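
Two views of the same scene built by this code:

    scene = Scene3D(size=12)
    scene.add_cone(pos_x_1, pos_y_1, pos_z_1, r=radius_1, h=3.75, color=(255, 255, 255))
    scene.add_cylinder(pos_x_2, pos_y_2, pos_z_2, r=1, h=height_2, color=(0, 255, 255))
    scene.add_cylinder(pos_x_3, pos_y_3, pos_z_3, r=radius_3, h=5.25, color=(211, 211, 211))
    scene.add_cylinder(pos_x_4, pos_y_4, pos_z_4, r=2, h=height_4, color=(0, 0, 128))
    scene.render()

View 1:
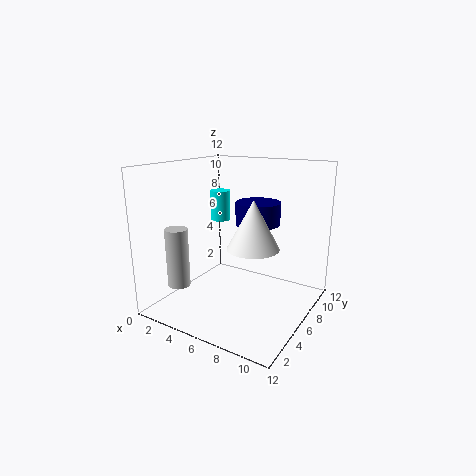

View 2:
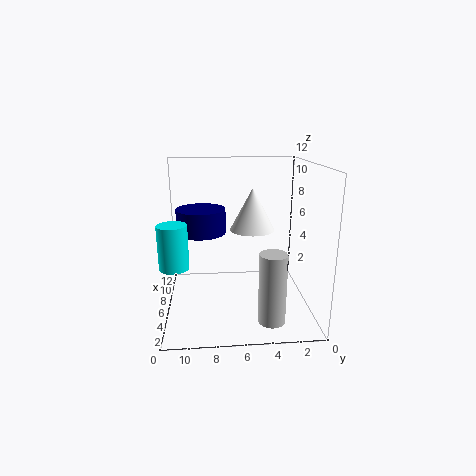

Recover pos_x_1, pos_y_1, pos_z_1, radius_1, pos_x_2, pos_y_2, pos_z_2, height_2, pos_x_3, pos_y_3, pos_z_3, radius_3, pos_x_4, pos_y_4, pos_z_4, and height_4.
pos_x_1 = 8.25; pos_y_1 = 4.5; pos_z_1 = 6; radius_1 = 2; pos_x_2 = 1; pos_y_2 = 10.75; pos_z_2 = 5.75; height_2 = 3; pos_x_3 = 1; pos_y_3 = 4; pos_z_3 = 1.25; radius_3 = 1; pos_x_4 = 6.25; pos_y_4 = 9; pos_z_4 = 6.5; height_4 = 2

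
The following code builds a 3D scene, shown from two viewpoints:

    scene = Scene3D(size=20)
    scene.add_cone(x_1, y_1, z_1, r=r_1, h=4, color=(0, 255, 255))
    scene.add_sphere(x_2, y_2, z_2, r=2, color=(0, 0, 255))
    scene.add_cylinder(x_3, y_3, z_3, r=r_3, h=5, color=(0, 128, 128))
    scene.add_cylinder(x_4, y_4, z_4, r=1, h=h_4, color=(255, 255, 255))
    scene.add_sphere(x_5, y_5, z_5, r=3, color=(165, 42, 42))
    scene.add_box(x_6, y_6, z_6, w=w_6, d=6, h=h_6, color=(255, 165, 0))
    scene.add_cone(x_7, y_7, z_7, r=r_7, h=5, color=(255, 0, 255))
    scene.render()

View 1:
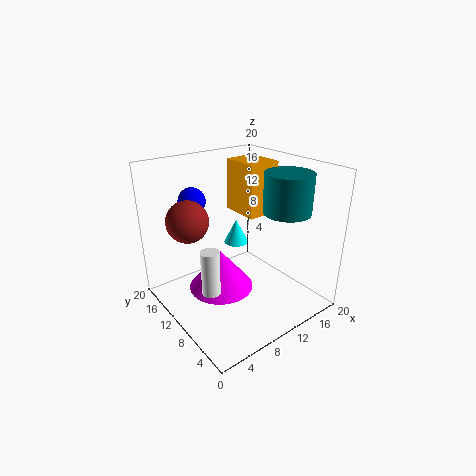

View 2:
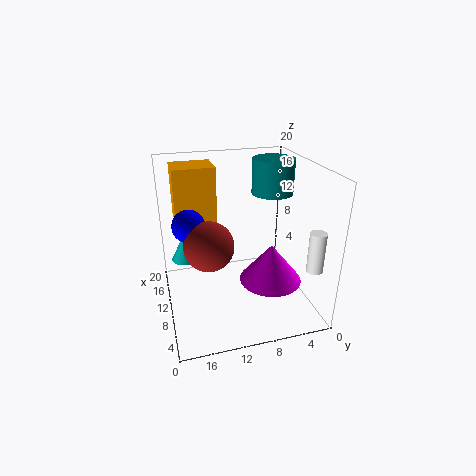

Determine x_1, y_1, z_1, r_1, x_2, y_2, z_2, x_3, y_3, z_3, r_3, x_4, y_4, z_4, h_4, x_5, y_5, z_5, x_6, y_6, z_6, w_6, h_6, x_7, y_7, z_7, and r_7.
x_1 = 15, y_1 = 17, z_1 = 5, r_1 = 2, x_2 = 7, y_2 = 17, z_2 = 14, x_3 = 13, y_3 = 4, z_3 = 15, r_3 = 3, x_4 = 1, y_4 = 3, z_4 = 9, h_4 = 5, x_5 = 5, y_5 = 15, z_5 = 12, x_6 = 14, y_6 = 12, z_6 = 11, w_6 = 5, h_6 = 8, x_7 = 5, y_7 = 7, z_7 = 6, r_7 = 4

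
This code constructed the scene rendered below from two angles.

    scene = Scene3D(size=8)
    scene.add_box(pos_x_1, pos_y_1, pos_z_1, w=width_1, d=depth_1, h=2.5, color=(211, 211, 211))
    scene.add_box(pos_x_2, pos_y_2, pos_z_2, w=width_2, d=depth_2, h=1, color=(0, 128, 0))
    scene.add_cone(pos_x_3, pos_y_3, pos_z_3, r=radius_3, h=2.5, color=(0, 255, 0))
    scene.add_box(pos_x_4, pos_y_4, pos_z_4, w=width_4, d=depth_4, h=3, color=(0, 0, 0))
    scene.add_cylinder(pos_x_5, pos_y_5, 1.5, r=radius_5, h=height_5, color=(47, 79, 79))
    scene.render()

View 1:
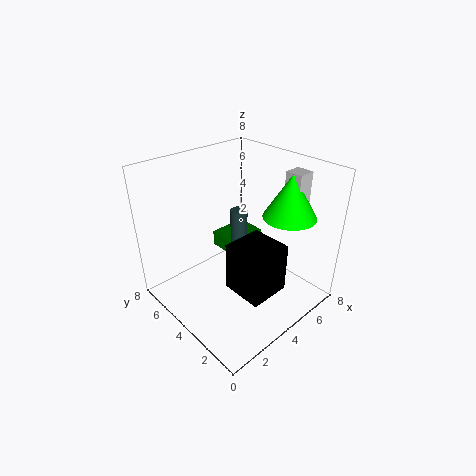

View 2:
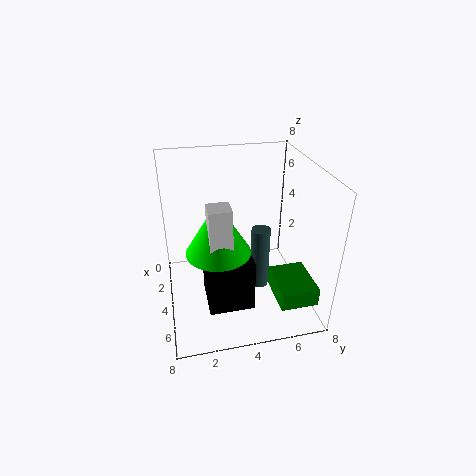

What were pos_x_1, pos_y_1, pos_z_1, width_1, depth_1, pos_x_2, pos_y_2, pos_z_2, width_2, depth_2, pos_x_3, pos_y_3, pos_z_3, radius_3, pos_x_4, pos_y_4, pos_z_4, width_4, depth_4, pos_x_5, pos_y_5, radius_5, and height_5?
pos_x_1 = 6.5, pos_y_1 = 2, pos_z_1 = 5, width_1 = 1, depth_1 = 1, pos_x_2 = 5, pos_y_2 = 5.5, pos_z_2 = 1.5, width_2 = 2.5, depth_2 = 2, pos_x_3 = 6.5, pos_y_3 = 2.5, pos_z_3 = 5, radius_3 = 1.5, pos_x_4 = 3.5, pos_y_4 = 2, pos_z_4 = 0.5, width_4 = 2.5, depth_4 = 2.5, pos_x_5 = 5, pos_y_5 = 5, radius_5 = 0.5, height_5 = 3.5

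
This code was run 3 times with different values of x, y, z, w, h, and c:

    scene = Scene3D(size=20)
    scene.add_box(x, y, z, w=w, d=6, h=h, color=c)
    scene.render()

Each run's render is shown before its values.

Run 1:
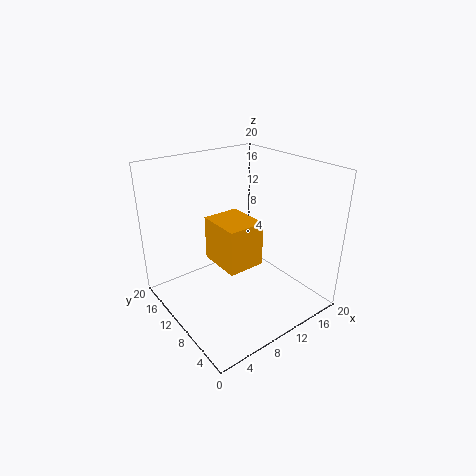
x = 6; y = 6; z = 7.5; w = 5; h = 6; c = 'orange'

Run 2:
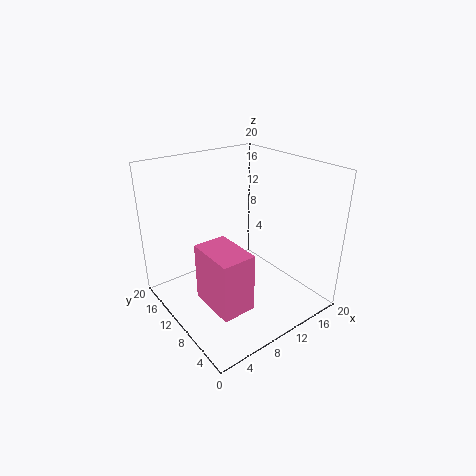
x = 1.5; y = 1; z = 6; w = 4; h = 7; c = 'hotpink'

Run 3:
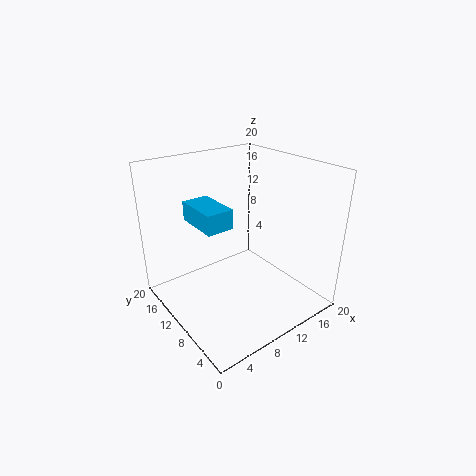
x = 3.5; y = 7; z = 13.5; w = 3.5; h = 2.5; c = 'deepskyblue'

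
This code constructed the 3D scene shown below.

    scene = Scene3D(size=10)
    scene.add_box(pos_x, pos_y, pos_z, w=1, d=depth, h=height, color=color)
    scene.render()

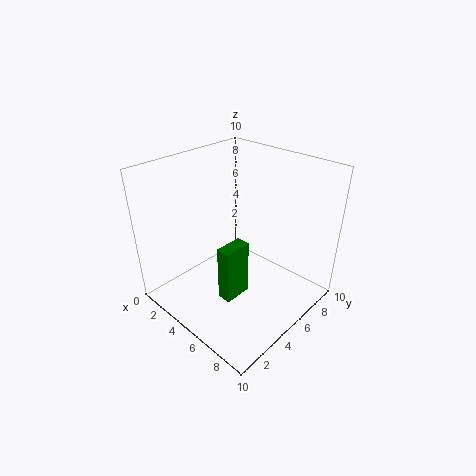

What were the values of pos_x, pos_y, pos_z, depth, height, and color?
pos_x = 5; pos_y = 3; pos_z = 1; depth = 2; height = 4; color = 'green'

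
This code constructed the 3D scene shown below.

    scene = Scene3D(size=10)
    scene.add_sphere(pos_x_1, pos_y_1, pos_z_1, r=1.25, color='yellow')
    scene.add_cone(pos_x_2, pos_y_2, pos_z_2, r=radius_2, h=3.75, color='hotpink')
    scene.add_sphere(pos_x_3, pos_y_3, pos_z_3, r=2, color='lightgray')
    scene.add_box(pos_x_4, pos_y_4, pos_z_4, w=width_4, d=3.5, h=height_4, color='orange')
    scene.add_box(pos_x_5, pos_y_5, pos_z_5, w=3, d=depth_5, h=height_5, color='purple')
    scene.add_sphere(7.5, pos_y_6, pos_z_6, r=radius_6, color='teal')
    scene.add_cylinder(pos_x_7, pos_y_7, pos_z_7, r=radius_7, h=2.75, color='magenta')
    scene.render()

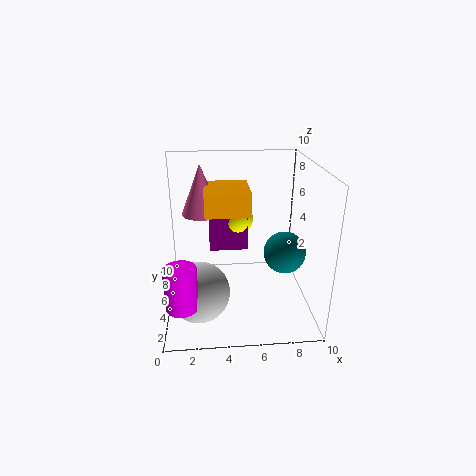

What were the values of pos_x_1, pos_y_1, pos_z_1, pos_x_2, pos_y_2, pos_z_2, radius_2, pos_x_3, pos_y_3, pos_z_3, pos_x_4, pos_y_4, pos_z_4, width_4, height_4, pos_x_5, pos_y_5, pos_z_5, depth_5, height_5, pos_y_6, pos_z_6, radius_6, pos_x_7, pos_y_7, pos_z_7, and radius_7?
pos_x_1 = 5.25, pos_y_1 = 8.5, pos_z_1 = 5, pos_x_2 = 2.5, pos_y_2 = 8, pos_z_2 = 5.75, radius_2 = 1.5, pos_x_3 = 2.25, pos_y_3 = 2.75, pos_z_3 = 2.25, pos_x_4 = 2.75, pos_y_4 = 5.5, pos_z_4 = 6.25, width_4 = 3.25, height_4 = 1.75, pos_x_5 = 3, pos_y_5 = 7.5, pos_z_5 = 2.75, depth_5 = 1.5, height_5 = 4.25, pos_y_6 = 1.75, pos_z_6 = 5.5, radius_6 = 1.25, pos_x_7 = 1.25, pos_y_7 = 1.25, pos_z_7 = 2.25, radius_7 = 1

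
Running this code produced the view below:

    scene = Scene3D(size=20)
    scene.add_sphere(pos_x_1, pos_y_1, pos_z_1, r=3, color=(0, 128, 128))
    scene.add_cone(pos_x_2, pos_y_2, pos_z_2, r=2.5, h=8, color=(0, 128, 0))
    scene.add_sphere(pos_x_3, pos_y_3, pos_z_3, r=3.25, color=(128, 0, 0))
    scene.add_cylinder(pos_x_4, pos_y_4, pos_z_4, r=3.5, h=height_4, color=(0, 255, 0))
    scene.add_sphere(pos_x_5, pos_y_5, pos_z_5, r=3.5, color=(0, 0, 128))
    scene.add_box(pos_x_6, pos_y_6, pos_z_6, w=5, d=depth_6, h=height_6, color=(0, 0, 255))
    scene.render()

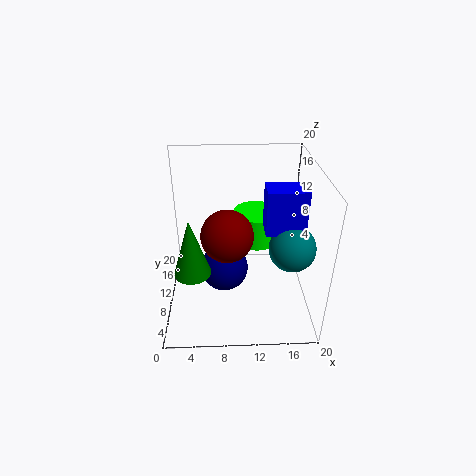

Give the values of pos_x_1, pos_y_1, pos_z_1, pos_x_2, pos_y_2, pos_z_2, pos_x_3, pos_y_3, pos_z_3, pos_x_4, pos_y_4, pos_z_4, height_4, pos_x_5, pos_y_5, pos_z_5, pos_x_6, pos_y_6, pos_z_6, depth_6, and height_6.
pos_x_1 = 16.75, pos_y_1 = 6, pos_z_1 = 10.75, pos_x_2 = 3.75, pos_y_2 = 7, pos_z_2 = 6.5, pos_x_3 = 8.5, pos_y_3 = 5.75, pos_z_3 = 13, pos_x_4 = 13, pos_y_4 = 15, pos_z_4 = 6.75, height_4 = 4.75, pos_x_5 = 8, pos_y_5 = 11, pos_z_5 = 4.25, pos_x_6 = 13.25, pos_y_6 = 5.75, pos_z_6 = 12.75, depth_6 = 3.5, height_6 = 5.75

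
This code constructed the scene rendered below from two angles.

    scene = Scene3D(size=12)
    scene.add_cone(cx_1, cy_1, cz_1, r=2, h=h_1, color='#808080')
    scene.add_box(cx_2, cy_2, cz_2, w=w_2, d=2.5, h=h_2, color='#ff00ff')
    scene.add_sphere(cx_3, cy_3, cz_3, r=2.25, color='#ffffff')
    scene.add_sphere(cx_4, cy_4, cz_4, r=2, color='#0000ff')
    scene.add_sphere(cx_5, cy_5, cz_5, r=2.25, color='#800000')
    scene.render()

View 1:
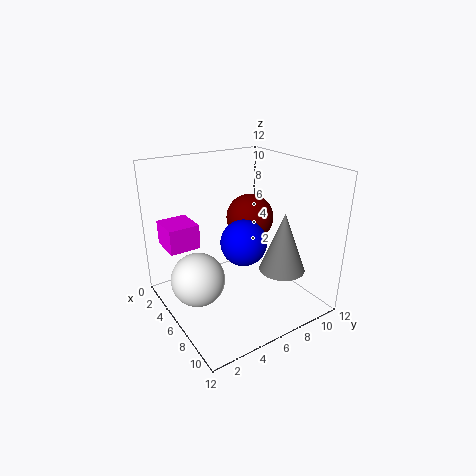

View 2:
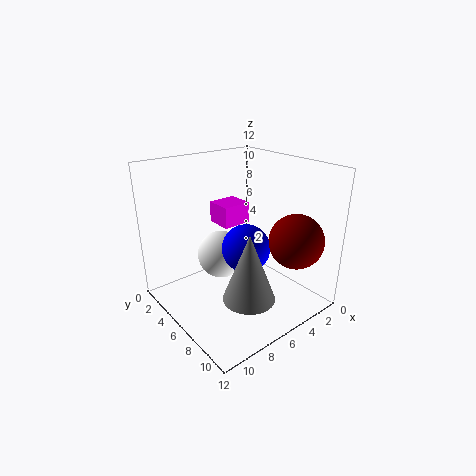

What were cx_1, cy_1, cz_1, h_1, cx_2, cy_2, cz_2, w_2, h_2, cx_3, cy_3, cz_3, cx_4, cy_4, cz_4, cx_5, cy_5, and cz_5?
cx_1 = 7.75, cy_1 = 9.5, cz_1 = 2.75, h_1 = 5.25, cx_2 = 2.25, cy_2 = 0.5, cz_2 = 5.5, w_2 = 2.75, h_2 = 2, cx_3 = 5.25, cy_3 = 2.5, cz_3 = 2.75, cx_4 = 5.75, cy_4 = 6.75, cz_4 = 5.25, cx_5 = 2.75, cy_5 = 9.5, cz_5 = 6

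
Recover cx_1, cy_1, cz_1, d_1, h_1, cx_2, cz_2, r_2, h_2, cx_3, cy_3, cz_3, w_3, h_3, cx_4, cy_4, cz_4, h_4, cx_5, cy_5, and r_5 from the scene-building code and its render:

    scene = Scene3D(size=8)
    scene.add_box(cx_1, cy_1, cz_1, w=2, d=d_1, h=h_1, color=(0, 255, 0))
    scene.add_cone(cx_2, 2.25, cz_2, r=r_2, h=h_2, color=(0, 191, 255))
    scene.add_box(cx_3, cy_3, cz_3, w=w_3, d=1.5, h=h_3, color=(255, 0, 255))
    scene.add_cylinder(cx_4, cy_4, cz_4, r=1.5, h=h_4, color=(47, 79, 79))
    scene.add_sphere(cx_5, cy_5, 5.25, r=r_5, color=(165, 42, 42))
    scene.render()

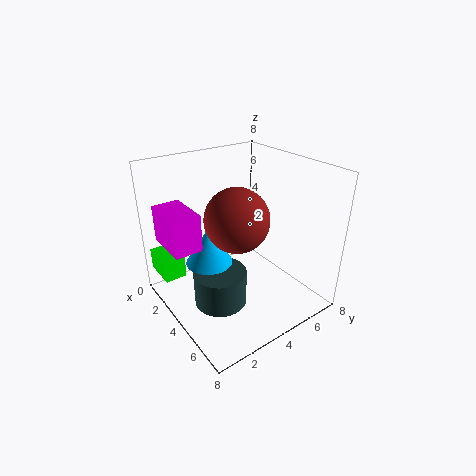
cx_1 = 0.25; cy_1 = 0.25; cz_1 = 1.5; d_1 = 1.25; h_1 = 1.25; cx_2 = 3.75; cz_2 = 3; r_2 = 1.25; h_2 = 2; cx_3 = 1.5; cy_3 = 0.25; cz_3 = 4; w_3 = 2.5; h_3 = 2; cx_4 = 4; cy_4 = 2.75; cz_4 = 0.25; h_4 = 2; cx_5 = 4.25; cy_5 = 3.75; r_5 = 1.75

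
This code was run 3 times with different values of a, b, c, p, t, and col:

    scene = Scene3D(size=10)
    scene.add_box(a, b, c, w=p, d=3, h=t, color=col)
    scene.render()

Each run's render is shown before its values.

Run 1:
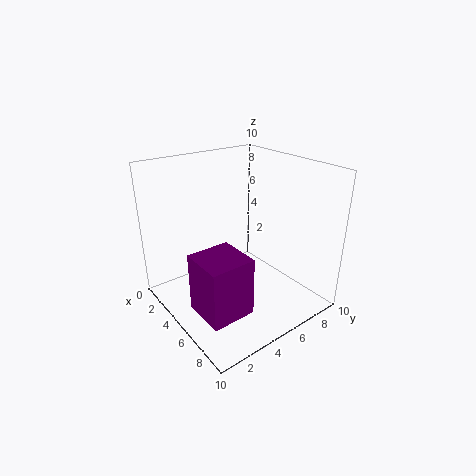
a = 5; b = 1; c = 1; p = 3; t = 4; col = 'purple'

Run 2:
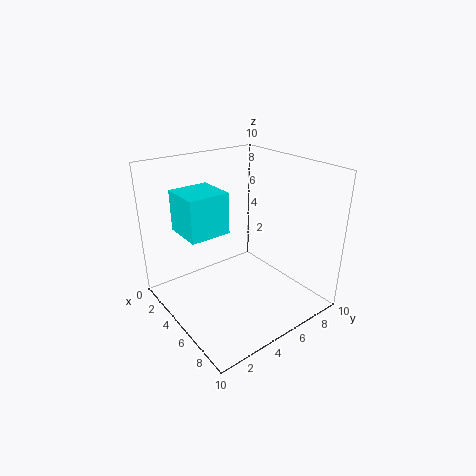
a = 1; b = 2; c = 5; p = 3; t = 3; col = 'cyan'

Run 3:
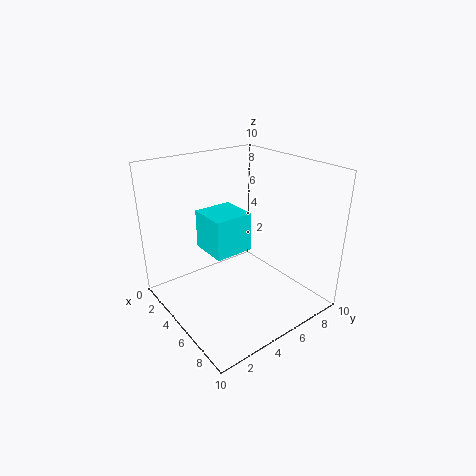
a = 1; b = 4; c = 3; p = 3; t = 3; col = 'cyan'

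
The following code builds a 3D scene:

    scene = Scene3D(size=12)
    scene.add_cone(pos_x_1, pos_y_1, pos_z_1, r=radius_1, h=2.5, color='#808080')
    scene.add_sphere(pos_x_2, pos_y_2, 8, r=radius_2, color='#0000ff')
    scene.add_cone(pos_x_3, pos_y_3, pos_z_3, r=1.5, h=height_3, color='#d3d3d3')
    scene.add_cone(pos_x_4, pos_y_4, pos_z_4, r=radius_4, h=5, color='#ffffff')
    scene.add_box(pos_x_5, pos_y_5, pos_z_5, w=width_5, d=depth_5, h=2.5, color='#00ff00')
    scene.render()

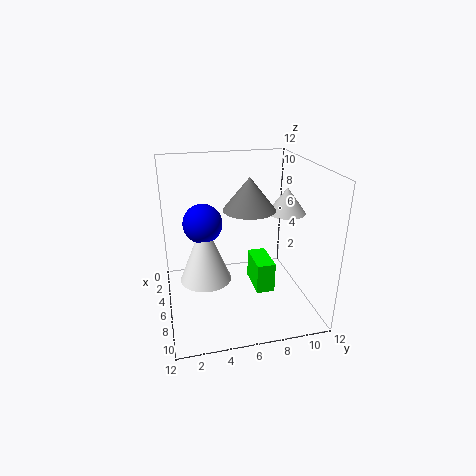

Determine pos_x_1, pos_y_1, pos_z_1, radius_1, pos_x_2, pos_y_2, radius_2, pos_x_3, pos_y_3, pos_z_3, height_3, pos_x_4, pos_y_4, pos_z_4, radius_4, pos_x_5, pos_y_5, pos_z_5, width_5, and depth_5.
pos_x_1 = 7.5, pos_y_1 = 6.5, pos_z_1 = 9, radius_1 = 2, pos_x_2 = 7, pos_y_2 = 3, radius_2 = 1.5, pos_x_3 = 7.5, pos_y_3 = 9.5, pos_z_3 = 8.5, height_3 = 2, pos_x_4 = 7.5, pos_y_4 = 3, pos_z_4 = 3.5, radius_4 = 2, pos_x_5 = 5.5, pos_y_5 = 7, pos_z_5 = 2, width_5 = 3, depth_5 = 1.5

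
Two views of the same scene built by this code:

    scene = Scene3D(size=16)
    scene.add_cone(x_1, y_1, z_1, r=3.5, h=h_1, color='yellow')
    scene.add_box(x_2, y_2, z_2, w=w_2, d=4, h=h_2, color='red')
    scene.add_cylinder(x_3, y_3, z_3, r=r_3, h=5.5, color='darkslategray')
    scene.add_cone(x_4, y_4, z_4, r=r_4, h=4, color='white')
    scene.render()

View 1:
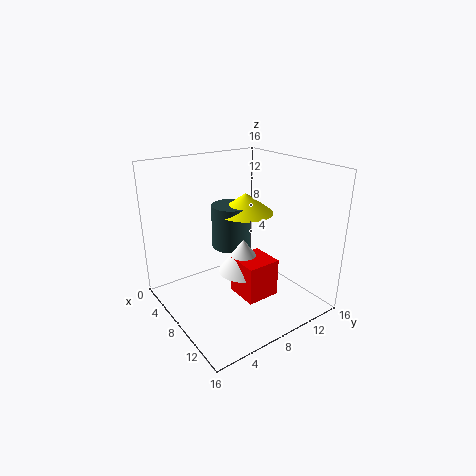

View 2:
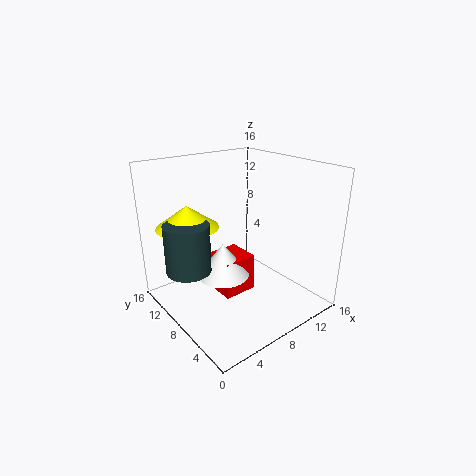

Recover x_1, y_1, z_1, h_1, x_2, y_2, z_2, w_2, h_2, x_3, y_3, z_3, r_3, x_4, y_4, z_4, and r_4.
x_1 = 4, y_1 = 12, z_1 = 9, h_1 = 2.5, x_2 = 6.5, y_2 = 8, z_2 = 0.5, w_2 = 4, h_2 = 4.5, x_3 = 3, y_3 = 10.5, z_3 = 4.5, r_3 = 2.5, x_4 = 7, y_4 = 9.5, z_4 = 3, r_4 = 3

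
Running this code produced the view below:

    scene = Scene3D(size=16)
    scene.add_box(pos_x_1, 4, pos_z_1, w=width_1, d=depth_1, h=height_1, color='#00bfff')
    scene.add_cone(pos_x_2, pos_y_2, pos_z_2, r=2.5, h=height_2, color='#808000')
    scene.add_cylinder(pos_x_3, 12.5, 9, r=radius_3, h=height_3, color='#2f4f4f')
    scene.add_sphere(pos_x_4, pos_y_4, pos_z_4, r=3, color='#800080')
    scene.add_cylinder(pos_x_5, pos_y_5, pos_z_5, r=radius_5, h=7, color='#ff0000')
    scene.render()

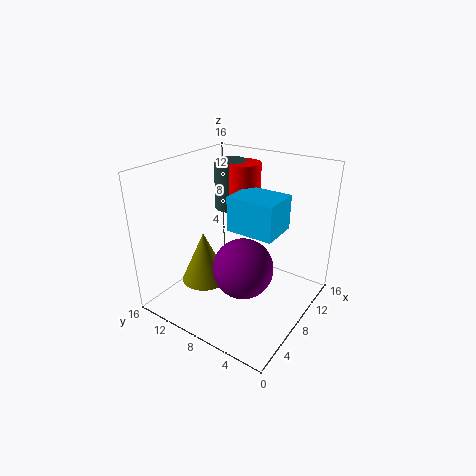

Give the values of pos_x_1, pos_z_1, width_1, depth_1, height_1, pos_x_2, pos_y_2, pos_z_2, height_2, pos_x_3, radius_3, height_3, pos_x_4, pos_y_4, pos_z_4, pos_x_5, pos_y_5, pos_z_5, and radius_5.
pos_x_1 = 8; pos_z_1 = 8.5; width_1 = 4.5; depth_1 = 5.5; height_1 = 4; pos_x_2 = 4.5; pos_y_2 = 10; pos_z_2 = 4; height_2 = 5.5; pos_x_3 = 13; radius_3 = 2; height_3 = 6; pos_x_4 = 4.5; pos_y_4 = 5; pos_z_4 = 7; pos_x_5 = 13; pos_y_5 = 10.5; pos_z_5 = 8; radius_5 = 2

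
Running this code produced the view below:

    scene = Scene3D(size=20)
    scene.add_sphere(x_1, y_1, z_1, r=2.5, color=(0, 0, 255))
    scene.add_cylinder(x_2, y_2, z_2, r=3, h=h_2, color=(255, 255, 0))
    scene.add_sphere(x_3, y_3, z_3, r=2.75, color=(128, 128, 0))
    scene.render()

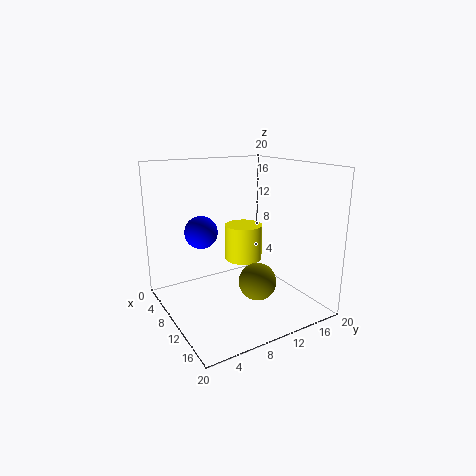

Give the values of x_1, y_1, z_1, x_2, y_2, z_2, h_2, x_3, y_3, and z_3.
x_1 = 3.75
y_1 = 7.25
z_1 = 9.5
x_2 = 4.25
y_2 = 14.5
z_2 = 4
h_2 = 5.75
x_3 = 11
y_3 = 12.75
z_3 = 3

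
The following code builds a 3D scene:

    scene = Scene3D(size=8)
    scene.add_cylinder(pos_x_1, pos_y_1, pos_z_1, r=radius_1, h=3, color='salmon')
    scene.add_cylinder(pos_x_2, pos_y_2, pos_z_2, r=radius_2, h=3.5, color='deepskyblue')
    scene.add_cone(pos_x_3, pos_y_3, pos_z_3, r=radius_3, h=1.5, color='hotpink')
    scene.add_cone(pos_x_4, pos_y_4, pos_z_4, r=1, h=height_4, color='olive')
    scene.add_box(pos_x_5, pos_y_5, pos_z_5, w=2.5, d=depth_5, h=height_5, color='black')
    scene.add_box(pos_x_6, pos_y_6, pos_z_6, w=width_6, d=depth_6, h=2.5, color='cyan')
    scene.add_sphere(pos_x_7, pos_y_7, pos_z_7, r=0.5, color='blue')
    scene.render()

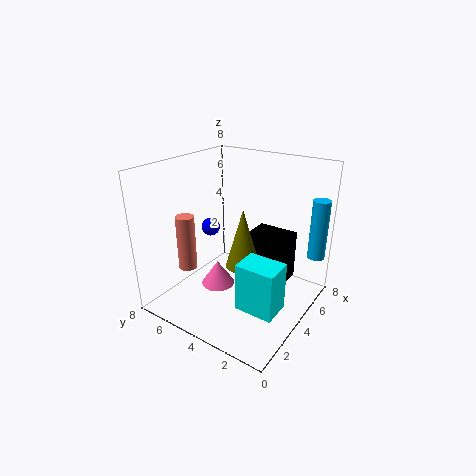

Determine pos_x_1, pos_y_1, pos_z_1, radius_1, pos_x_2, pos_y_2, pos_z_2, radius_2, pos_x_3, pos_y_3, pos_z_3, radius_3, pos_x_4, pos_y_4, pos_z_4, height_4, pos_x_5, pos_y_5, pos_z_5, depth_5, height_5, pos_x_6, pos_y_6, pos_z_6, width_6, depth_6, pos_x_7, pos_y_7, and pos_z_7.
pos_x_1 = 2
pos_y_1 = 6
pos_z_1 = 2.5
radius_1 = 0.5
pos_x_2 = 7
pos_y_2 = 0.5
pos_z_2 = 2.5
radius_2 = 0.5
pos_x_3 = 4
pos_y_3 = 5.5
pos_z_3 = 0.5
radius_3 = 1
pos_x_4 = 4.5
pos_y_4 = 4
pos_z_4 = 2
height_4 = 3.5
pos_x_5 = 5
pos_y_5 = 2
pos_z_5 = 0.5
depth_5 = 2.5
height_5 = 3
pos_x_6 = 1.5
pos_y_6 = 0.5
pos_z_6 = 1.5
width_6 = 1.5
depth_6 = 2
pos_x_7 = 3.5
pos_y_7 = 5.5
pos_z_7 = 4.5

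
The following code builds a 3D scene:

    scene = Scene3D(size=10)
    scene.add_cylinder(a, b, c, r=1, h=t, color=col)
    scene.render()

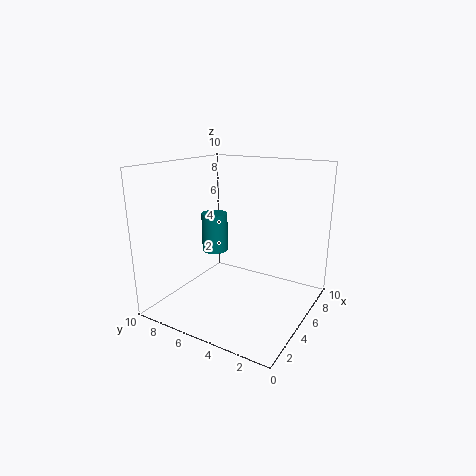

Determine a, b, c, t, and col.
a = 6.5; b = 8; c = 3; t = 3; col = 'teal'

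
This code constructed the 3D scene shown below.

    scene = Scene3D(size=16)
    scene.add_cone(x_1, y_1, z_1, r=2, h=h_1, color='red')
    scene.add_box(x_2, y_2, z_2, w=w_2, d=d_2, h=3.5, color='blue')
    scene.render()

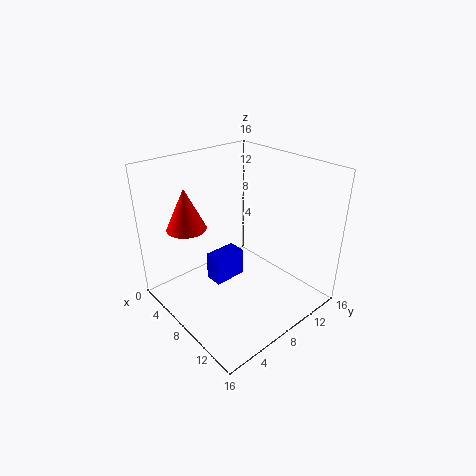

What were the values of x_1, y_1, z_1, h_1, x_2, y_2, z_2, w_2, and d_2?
x_1 = 6.5, y_1 = 2.5, z_1 = 10.5, h_1 = 4.25, x_2 = 3.5, y_2 = 6.75, z_2 = 0.75, w_2 = 2.25, d_2 = 4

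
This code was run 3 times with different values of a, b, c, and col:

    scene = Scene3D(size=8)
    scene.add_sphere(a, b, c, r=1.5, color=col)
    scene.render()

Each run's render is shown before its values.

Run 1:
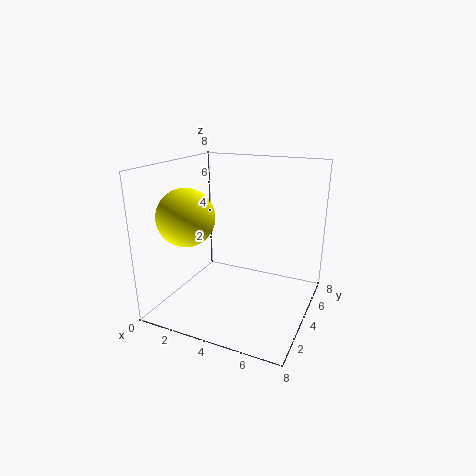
a = 2
b = 2
c = 5.5
col = 'yellow'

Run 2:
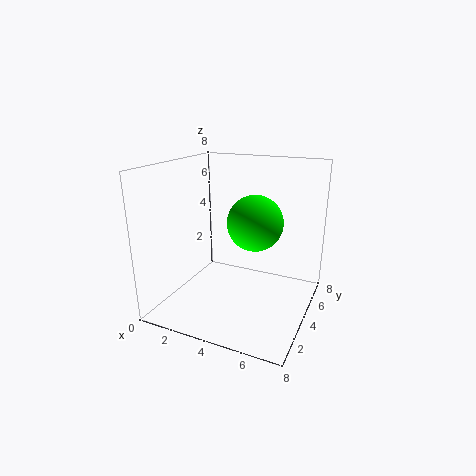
a = 5
b = 4
c = 5
col = 'lime'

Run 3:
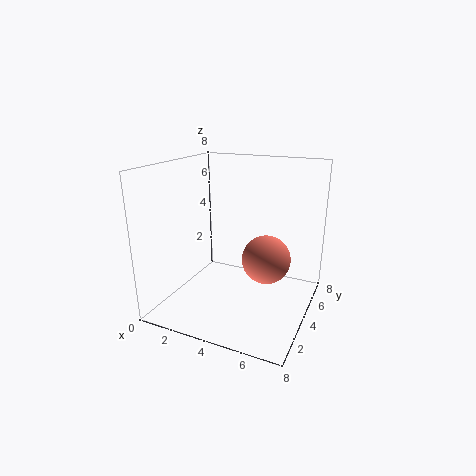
a = 5
b = 6
c = 2
col = 'salmon'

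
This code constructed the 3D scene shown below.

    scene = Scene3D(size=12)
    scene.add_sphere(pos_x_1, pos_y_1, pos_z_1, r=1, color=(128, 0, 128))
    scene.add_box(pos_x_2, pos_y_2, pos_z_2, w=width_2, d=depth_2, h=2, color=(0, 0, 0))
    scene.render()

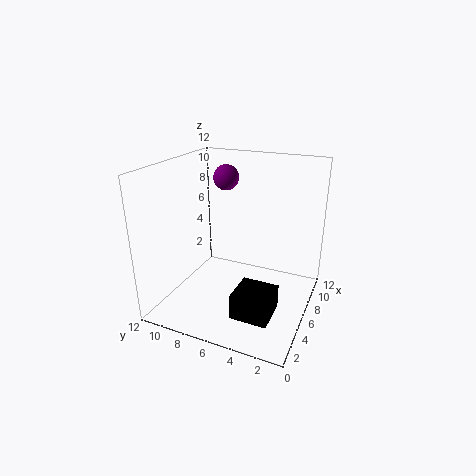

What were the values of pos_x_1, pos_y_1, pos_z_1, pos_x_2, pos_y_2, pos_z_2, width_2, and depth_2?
pos_x_1 = 6; pos_y_1 = 7; pos_z_1 = 11; pos_x_2 = 2; pos_y_2 = 2; pos_z_2 = 1; width_2 = 3; depth_2 = 3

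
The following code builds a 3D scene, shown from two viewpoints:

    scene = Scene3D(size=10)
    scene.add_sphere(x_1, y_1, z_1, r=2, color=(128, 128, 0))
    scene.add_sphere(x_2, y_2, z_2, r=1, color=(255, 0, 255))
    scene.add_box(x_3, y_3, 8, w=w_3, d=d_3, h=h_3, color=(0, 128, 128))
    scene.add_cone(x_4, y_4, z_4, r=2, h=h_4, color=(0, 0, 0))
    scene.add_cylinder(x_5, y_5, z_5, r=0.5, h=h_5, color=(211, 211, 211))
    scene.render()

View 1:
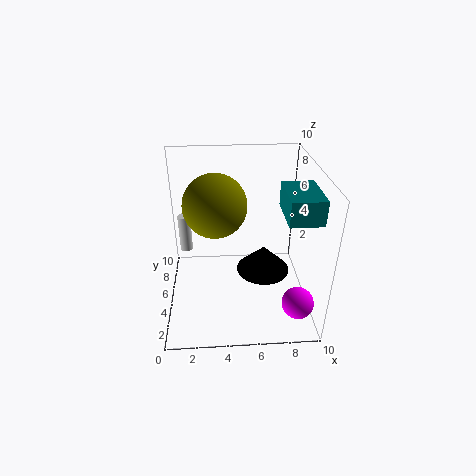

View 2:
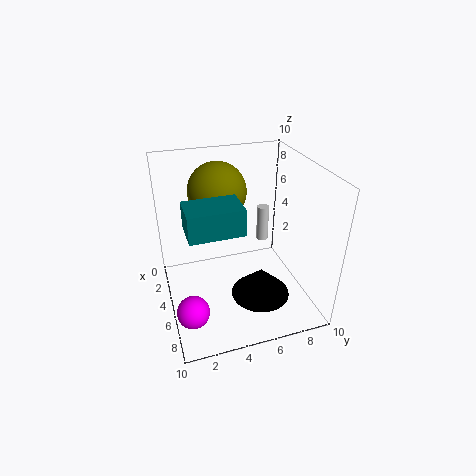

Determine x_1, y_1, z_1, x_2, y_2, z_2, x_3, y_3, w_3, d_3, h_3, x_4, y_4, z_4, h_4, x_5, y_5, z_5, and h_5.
x_1 = 3.5; y_1 = 4; z_1 = 8; x_2 = 8.5; y_2 = 1; z_2 = 2.5; x_3 = 7.5; y_3 = 1; w_3 = 2; d_3 = 3; h_3 = 1.5; x_4 = 7; y_4 = 6; z_4 = 1.5; h_4 = 2; x_5 = 1; y_5 = 8.5; z_5 = 2; h_5 = 3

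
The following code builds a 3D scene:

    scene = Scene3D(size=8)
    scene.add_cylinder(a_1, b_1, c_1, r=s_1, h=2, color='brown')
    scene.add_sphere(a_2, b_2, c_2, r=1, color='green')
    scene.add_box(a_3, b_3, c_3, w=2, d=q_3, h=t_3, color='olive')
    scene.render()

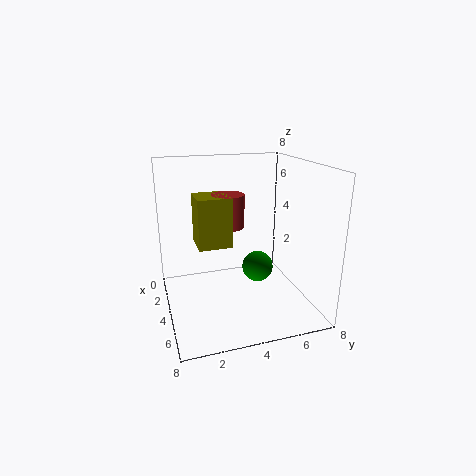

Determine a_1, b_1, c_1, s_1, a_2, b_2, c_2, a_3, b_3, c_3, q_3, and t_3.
a_1 = 2
b_1 = 4
c_1 = 4
s_1 = 1
a_2 = 2
b_2 = 6
c_2 = 1
a_3 = 1
b_3 = 2
c_3 = 3
q_3 = 2
t_3 = 3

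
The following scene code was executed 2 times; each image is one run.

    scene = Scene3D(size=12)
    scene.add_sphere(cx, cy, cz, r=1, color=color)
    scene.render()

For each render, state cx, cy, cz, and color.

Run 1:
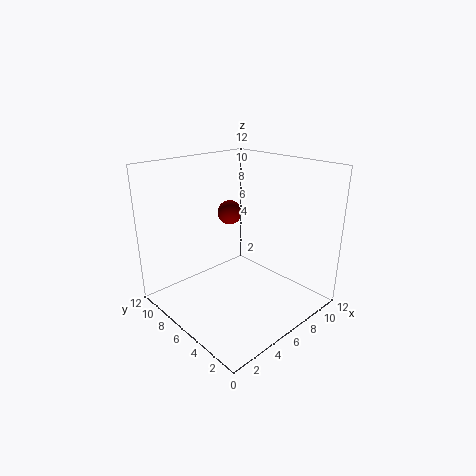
cx = 6
cy = 7
cz = 8
color = 'maroon'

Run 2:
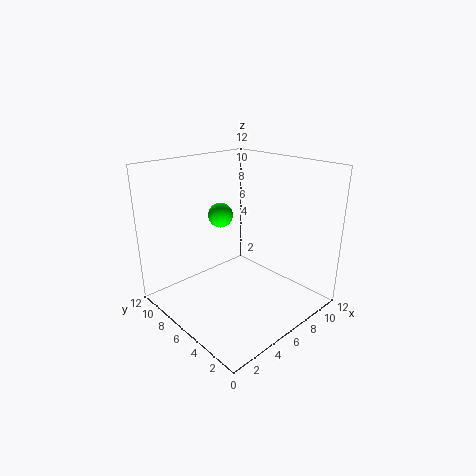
cx = 5
cy = 7
cz = 8
color = 'lime'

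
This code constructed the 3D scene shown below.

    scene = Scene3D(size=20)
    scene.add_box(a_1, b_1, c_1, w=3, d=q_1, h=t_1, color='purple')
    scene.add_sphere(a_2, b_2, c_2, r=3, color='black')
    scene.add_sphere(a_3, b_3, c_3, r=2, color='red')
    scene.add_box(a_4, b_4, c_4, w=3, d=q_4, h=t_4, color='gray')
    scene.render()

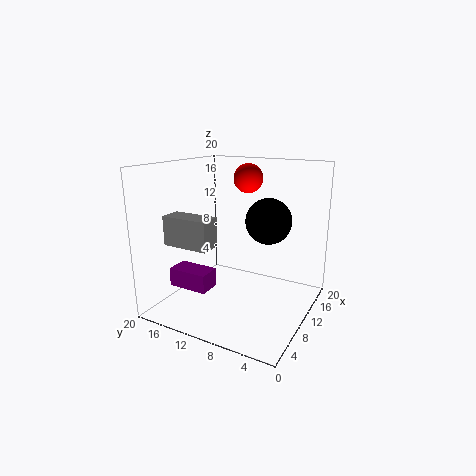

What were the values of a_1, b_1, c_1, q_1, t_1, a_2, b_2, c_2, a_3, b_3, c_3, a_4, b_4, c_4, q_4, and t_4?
a_1 = 3.5; b_1 = 11.5; c_1 = 4; q_1 = 5.5; t_1 = 2.5; a_2 = 10; b_2 = 5.5; c_2 = 13; a_3 = 12; b_3 = 9.5; c_3 = 18; a_4 = 4; b_4 = 11.5; c_4 = 9.5; q_4 = 6.5; t_4 = 4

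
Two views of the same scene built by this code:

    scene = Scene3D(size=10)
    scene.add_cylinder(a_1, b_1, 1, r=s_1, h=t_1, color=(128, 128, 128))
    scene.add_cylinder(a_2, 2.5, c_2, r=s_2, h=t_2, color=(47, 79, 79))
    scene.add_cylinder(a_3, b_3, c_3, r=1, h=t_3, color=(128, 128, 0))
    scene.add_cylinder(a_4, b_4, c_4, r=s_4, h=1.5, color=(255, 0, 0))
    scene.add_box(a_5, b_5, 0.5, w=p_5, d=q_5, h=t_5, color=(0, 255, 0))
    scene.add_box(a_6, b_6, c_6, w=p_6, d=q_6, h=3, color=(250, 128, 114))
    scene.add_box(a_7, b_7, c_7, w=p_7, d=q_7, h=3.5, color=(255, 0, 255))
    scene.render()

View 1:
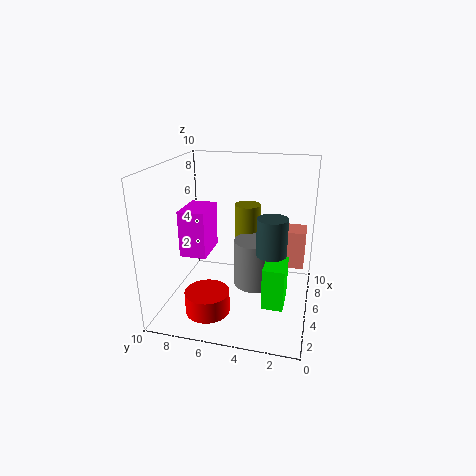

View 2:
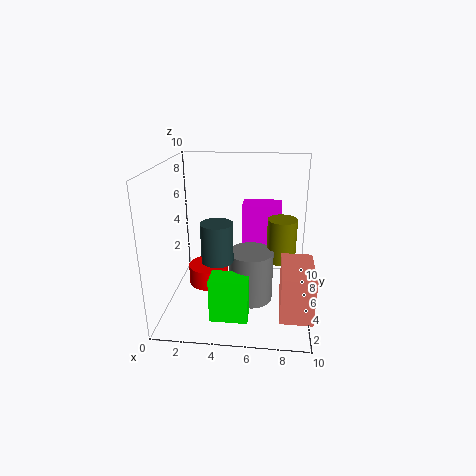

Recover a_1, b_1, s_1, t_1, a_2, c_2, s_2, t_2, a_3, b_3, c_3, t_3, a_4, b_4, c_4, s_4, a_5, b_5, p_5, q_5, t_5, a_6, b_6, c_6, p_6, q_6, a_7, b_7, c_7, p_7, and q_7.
a_1 = 6
b_1 = 4
s_1 = 1.5
t_1 = 3.5
a_2 = 4
c_2 = 4.5
s_2 = 1
t_2 = 2.5
a_3 = 8
b_3 = 5
c_3 = 3.5
t_3 = 3
a_4 = 2.5
b_4 = 6.5
c_4 = 0.5
s_4 = 1.5
a_5 = 3.5
b_5 = 1.5
p_5 = 2.5
q_5 = 1.5
t_5 = 3
a_6 = 8
b_6 = 0.5
c_6 = 1.5
p_6 = 2
q_6 = 3.5
a_7 = 5
b_7 = 7.5
c_7 = 3
p_7 = 3
q_7 = 2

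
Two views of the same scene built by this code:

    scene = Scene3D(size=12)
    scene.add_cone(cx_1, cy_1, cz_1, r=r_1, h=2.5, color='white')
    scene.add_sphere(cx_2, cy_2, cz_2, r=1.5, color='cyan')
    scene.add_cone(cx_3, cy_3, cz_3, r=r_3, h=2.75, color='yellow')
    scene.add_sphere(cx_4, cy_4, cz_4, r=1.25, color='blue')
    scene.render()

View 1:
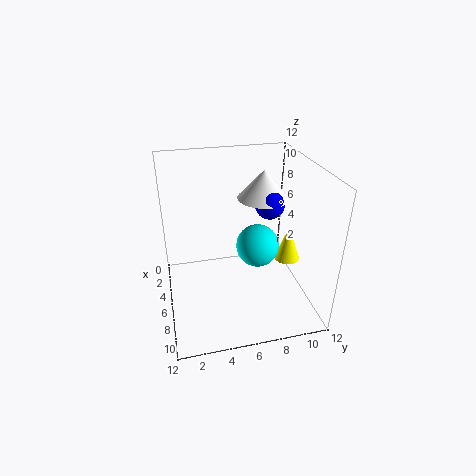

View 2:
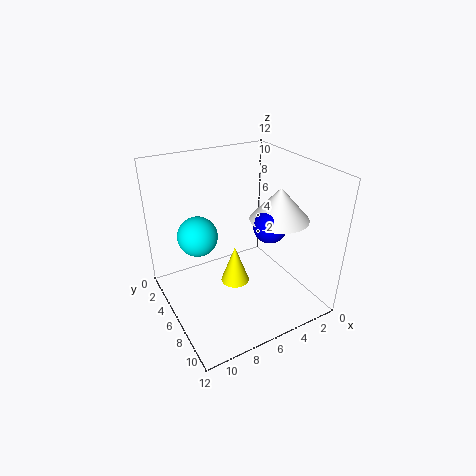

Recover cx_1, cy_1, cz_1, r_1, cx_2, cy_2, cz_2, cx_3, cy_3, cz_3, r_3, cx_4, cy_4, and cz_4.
cx_1 = 4
cy_1 = 8.75
cz_1 = 8.5
r_1 = 2.25
cx_2 = 9.75
cy_2 = 6.5
cz_2 = 7.5
cx_3 = 8.25
cy_3 = 9.5
cz_3 = 5
r_3 = 1
cx_4 = 5
cy_4 = 9
cz_4 = 8.25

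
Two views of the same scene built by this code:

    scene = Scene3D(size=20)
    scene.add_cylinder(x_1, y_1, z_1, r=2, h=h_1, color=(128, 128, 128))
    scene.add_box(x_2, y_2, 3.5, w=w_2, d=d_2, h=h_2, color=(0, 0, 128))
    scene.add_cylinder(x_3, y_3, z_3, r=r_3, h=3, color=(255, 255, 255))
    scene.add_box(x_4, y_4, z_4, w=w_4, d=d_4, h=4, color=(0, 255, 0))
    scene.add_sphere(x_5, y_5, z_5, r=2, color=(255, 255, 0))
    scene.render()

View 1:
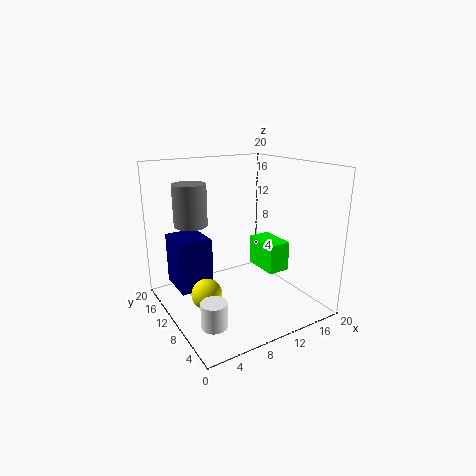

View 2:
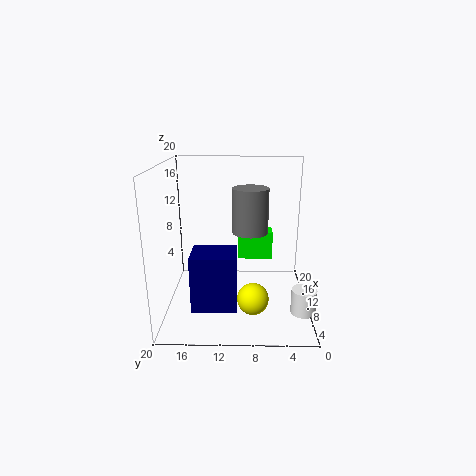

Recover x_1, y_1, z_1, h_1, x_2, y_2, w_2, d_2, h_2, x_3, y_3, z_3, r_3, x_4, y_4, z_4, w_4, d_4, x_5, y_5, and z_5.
x_1 = 2.5, y_1 = 8.5, z_1 = 13.5, h_1 = 5, x_2 = 1.5, y_2 = 10, w_2 = 4.5, d_2 = 5.5, h_2 = 7, x_3 = 2, y_3 = 2, z_3 = 3.5, r_3 = 1.5, x_4 = 12, y_4 = 5, z_4 = 6, w_4 = 3, d_4 = 5, x_5 = 4, y_5 = 8, z_5 = 4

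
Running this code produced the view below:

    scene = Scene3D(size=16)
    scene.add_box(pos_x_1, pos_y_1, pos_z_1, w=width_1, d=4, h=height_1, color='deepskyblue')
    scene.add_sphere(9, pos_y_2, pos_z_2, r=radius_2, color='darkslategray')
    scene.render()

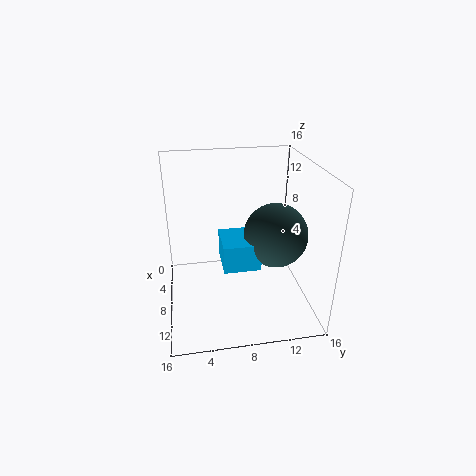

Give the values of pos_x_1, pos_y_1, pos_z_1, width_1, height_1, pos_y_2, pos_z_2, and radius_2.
pos_x_1 = 6.5, pos_y_1 = 6, pos_z_1 = 5.5, width_1 = 4.5, height_1 = 3, pos_y_2 = 12, pos_z_2 = 8.5, radius_2 = 3.5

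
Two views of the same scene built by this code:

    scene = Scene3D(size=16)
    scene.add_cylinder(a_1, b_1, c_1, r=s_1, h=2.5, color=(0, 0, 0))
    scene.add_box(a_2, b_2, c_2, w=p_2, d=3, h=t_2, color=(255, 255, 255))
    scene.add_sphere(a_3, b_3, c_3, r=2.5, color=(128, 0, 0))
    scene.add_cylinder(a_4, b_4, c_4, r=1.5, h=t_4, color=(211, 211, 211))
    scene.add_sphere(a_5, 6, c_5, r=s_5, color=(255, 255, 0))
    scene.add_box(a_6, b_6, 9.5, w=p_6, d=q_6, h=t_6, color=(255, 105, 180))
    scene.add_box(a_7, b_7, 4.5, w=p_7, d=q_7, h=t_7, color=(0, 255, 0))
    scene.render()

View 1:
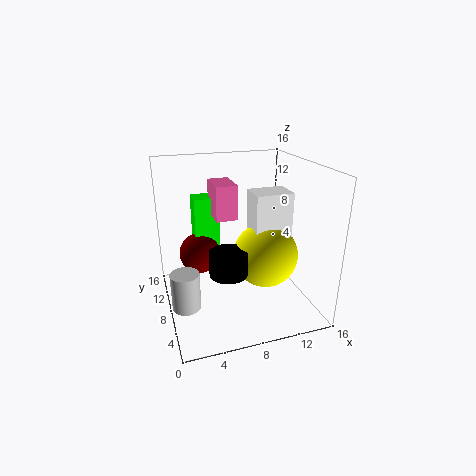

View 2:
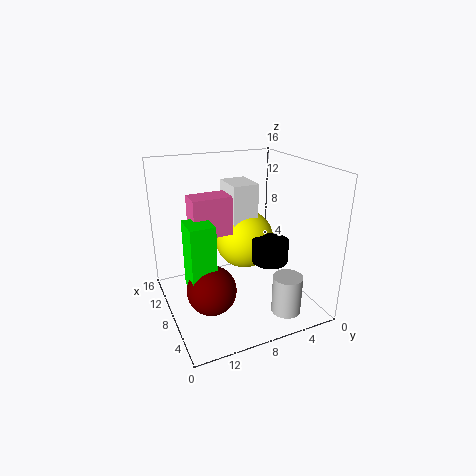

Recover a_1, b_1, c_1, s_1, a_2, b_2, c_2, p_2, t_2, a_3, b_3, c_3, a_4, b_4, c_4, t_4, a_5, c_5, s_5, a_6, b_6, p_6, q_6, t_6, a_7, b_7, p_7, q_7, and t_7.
a_1 = 6; b_1 = 5; c_1 = 5.5; s_1 = 2; a_2 = 9; b_2 = 5; c_2 = 7.5; p_2 = 4; t_2 = 6; a_3 = 4.5; b_3 = 12.5; c_3 = 4.5; a_4 = 1.5; b_4 = 5.5; c_4 = 2; t_4 = 4; a_5 = 10.5; c_5 = 6.5; s_5 = 3.5; a_6 = 6; b_6 = 9.5; p_6 = 2.5; q_6 = 4; t_6 = 4; a_7 = 4; b_7 = 12; p_7 = 3; q_7 = 2.5; t_7 = 7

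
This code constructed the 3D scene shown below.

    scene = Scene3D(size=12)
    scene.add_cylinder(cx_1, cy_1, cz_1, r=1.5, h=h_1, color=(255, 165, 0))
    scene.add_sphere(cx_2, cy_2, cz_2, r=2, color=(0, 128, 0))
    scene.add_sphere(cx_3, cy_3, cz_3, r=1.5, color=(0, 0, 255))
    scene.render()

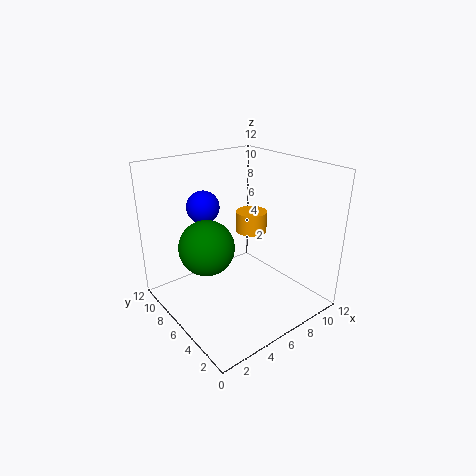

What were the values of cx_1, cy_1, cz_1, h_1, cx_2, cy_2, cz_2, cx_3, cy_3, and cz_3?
cx_1 = 10, cy_1 = 9, cz_1 = 4.5, h_1 = 2, cx_2 = 2, cy_2 = 4.5, cz_2 = 7, cx_3 = 5.5, cy_3 = 10.5, cz_3 = 7.5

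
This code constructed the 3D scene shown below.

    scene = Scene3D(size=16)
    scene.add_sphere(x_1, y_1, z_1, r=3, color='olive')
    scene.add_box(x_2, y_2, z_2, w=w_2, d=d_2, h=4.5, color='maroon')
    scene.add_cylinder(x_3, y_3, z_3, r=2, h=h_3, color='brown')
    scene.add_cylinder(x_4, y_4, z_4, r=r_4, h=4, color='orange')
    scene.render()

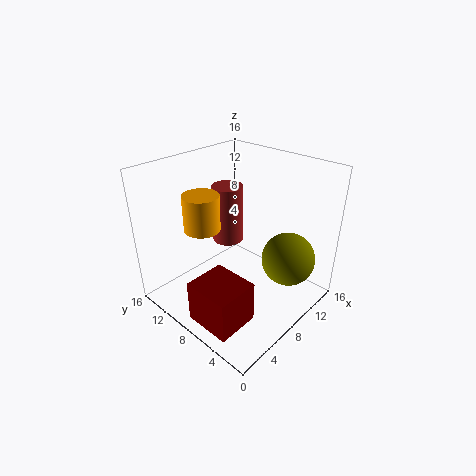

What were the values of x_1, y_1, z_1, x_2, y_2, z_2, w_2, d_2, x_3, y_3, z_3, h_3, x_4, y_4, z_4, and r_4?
x_1 = 11.5
y_1 = 3.5
z_1 = 5.5
x_2 = 0.5
y_2 = 3
z_2 = 1.5
w_2 = 4.5
d_2 = 5
x_3 = 12
y_3 = 13.5
z_3 = 4
h_3 = 7.5
x_4 = 5.5
y_4 = 11
z_4 = 9
r_4 = 2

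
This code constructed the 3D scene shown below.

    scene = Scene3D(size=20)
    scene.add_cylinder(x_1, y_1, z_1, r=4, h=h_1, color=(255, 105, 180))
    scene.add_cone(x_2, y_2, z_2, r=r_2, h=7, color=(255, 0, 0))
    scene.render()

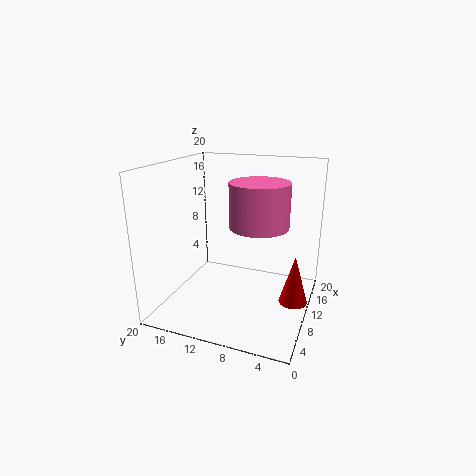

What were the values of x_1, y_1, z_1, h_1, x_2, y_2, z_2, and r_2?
x_1 = 10
y_1 = 7
z_1 = 12
h_1 = 6
x_2 = 11
y_2 = 2
z_2 = 1
r_2 = 2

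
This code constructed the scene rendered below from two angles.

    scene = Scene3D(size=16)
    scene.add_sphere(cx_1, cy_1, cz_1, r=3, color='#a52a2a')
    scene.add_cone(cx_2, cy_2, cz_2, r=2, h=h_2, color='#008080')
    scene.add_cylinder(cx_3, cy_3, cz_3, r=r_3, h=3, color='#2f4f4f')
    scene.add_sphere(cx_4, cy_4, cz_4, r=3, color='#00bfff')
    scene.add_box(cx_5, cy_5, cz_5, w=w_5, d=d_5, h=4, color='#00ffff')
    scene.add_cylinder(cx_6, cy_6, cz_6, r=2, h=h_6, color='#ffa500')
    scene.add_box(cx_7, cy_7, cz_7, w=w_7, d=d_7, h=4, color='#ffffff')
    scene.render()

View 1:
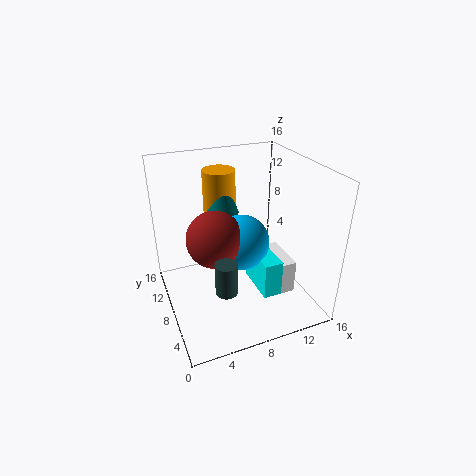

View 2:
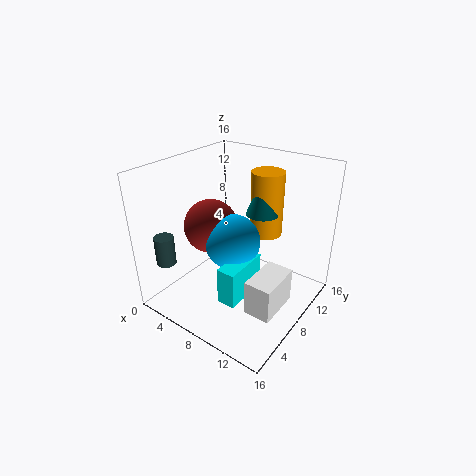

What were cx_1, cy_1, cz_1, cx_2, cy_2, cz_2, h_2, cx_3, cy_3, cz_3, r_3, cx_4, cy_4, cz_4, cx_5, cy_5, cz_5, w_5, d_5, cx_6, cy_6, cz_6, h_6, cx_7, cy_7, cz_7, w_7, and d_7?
cx_1 = 5; cy_1 = 7; cz_1 = 9; cx_2 = 8; cy_2 = 13; cz_2 = 9; h_2 = 5; cx_3 = 4; cy_3 = 1; cz_3 = 7; r_3 = 1; cx_4 = 8; cy_4 = 7; cz_4 = 8; cx_5 = 9; cy_5 = 3; cz_5 = 3; w_5 = 2; d_5 = 5; cx_6 = 8; cy_6 = 14; cz_6 = 6; h_6 = 8; cx_7 = 11; cy_7 = 5; cz_7 = 1; w_7 = 3; d_7 = 5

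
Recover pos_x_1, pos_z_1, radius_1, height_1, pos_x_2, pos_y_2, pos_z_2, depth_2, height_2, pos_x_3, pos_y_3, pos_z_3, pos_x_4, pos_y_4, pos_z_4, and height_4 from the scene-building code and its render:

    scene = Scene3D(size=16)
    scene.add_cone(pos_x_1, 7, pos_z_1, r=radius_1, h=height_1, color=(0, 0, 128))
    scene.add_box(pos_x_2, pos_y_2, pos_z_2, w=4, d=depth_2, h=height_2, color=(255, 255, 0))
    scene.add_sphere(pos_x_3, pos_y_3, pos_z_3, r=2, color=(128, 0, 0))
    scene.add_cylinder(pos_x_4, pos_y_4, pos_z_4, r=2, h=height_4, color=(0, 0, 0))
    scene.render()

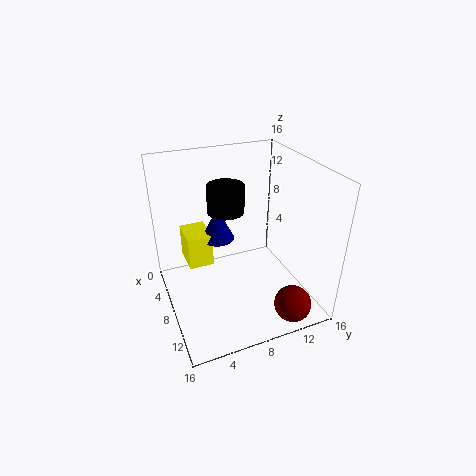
pos_x_1 = 4
pos_z_1 = 6
radius_1 = 2
height_1 = 4
pos_x_2 = 1
pos_y_2 = 3
pos_z_2 = 3
depth_2 = 3
height_2 = 4
pos_x_3 = 14
pos_y_3 = 12
pos_z_3 = 2
pos_x_4 = 7
pos_y_4 = 7
pos_z_4 = 11
height_4 = 3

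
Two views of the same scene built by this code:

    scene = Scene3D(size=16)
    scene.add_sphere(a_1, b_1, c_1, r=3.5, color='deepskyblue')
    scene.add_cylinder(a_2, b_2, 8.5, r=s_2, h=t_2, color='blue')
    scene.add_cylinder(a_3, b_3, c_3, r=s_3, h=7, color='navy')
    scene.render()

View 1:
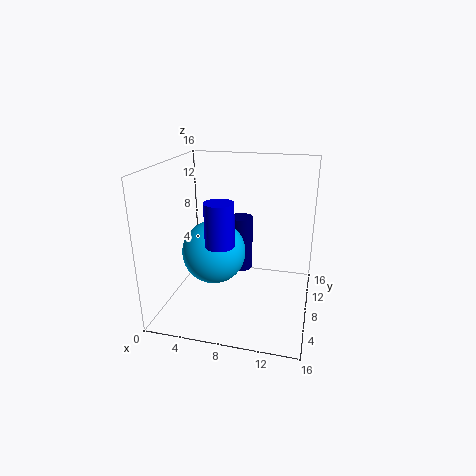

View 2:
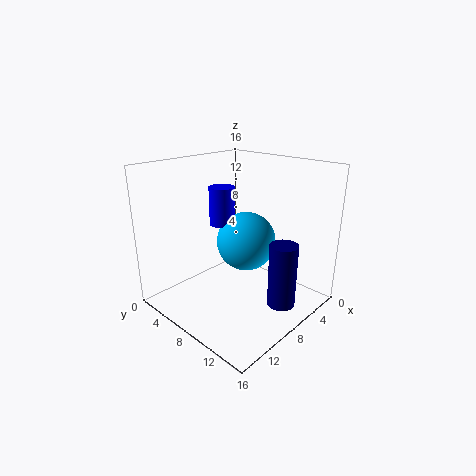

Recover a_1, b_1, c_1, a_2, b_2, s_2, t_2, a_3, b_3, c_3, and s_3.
a_1 = 5.5
b_1 = 7
c_1 = 6.5
a_2 = 7
b_2 = 4.5
s_2 = 1.5
t_2 = 4.5
a_3 = 7
b_3 = 13.5
c_3 = 1.5
s_3 = 1.5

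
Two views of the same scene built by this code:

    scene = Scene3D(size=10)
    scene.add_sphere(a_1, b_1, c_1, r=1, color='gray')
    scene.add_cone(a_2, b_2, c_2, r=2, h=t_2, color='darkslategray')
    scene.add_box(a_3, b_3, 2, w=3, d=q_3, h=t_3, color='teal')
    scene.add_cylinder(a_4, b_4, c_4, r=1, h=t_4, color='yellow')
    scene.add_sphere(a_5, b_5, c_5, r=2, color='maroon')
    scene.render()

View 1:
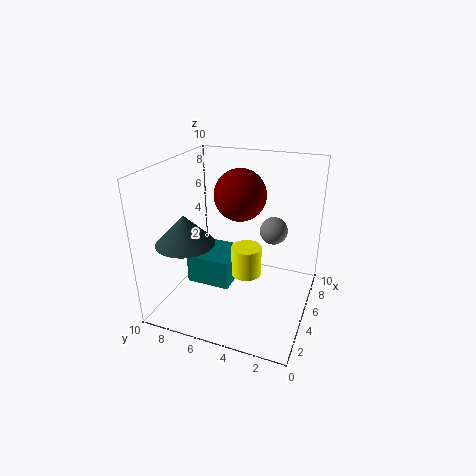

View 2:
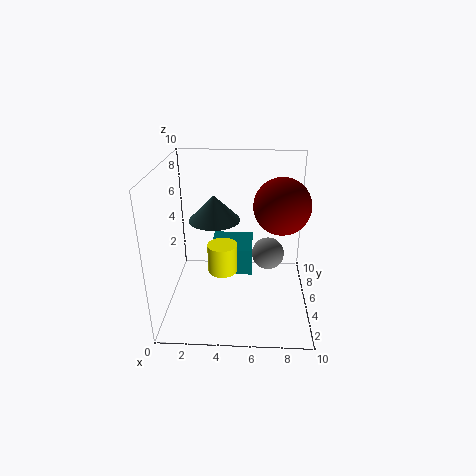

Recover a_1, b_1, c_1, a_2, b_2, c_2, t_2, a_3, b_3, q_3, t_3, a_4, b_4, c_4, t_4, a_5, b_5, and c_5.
a_1 = 7; b_1 = 3; c_1 = 5; a_2 = 3; b_2 = 8; c_2 = 5; t_2 = 2; a_3 = 3; b_3 = 5; q_3 = 3; t_3 = 2; a_4 = 4; b_4 = 4; c_4 = 3; t_4 = 2; a_5 = 8; b_5 = 6; c_5 = 7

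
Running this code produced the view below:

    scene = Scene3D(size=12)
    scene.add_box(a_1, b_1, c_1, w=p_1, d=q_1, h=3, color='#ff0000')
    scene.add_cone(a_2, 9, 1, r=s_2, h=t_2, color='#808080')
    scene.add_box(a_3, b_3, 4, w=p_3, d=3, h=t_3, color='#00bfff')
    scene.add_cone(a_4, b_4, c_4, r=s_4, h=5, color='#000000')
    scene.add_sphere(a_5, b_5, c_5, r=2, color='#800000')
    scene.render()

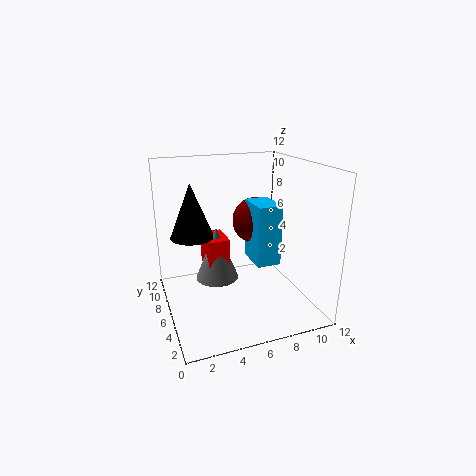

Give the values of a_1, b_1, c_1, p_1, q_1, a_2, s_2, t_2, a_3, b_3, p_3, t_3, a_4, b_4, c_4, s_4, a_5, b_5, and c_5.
a_1 = 4, b_1 = 8, c_1 = 2, p_1 = 2, q_1 = 3, a_2 = 5, s_2 = 2, t_2 = 5, a_3 = 7, b_3 = 4, p_3 = 2, t_3 = 5, a_4 = 3, b_4 = 10, c_4 = 5, s_4 = 2, a_5 = 8, b_5 = 7, c_5 = 7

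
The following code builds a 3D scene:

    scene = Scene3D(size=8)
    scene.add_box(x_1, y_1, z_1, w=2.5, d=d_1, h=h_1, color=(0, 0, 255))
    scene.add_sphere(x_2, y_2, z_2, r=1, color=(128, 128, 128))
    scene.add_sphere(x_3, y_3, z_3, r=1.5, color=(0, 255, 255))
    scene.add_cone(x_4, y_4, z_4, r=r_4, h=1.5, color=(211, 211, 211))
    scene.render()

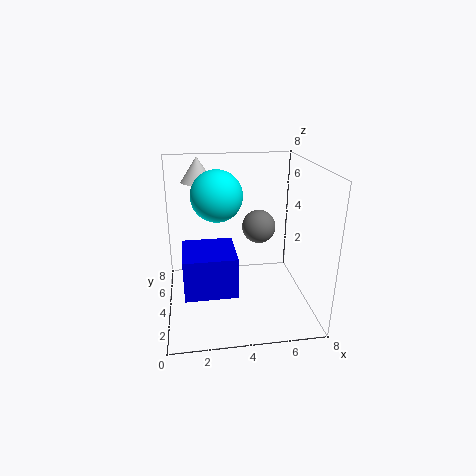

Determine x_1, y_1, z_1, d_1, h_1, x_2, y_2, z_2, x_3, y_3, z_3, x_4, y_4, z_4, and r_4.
x_1 = 1, y_1 = 0.5, z_1 = 2.5, d_1 = 2.5, h_1 = 2, x_2 = 5.5, y_2 = 5.5, z_2 = 4, x_3 = 3, y_3 = 5.5, z_3 = 6, x_4 = 2, y_4 = 7, z_4 = 6.5, r_4 = 1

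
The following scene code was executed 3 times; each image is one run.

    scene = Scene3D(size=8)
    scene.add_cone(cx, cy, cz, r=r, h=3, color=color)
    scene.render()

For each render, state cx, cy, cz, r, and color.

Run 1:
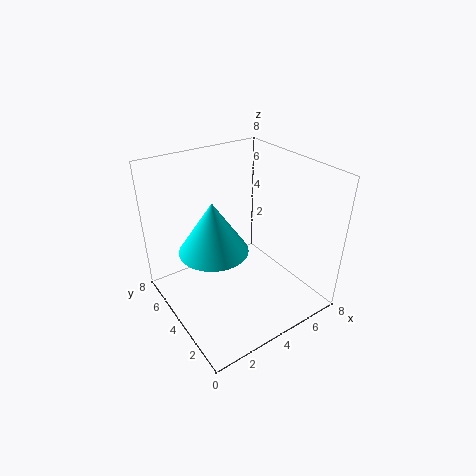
cx = 3
cy = 5
cz = 3
r = 2
color = 'cyan'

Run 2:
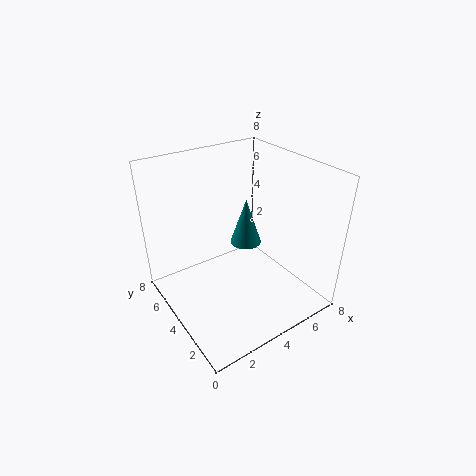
cx = 6
cy = 6
cz = 2
r = 1
color = 'teal'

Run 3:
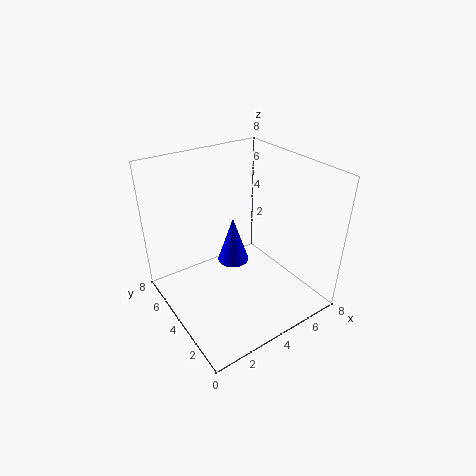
cx = 5
cy = 6
cz = 1
r = 1
color = 'blue'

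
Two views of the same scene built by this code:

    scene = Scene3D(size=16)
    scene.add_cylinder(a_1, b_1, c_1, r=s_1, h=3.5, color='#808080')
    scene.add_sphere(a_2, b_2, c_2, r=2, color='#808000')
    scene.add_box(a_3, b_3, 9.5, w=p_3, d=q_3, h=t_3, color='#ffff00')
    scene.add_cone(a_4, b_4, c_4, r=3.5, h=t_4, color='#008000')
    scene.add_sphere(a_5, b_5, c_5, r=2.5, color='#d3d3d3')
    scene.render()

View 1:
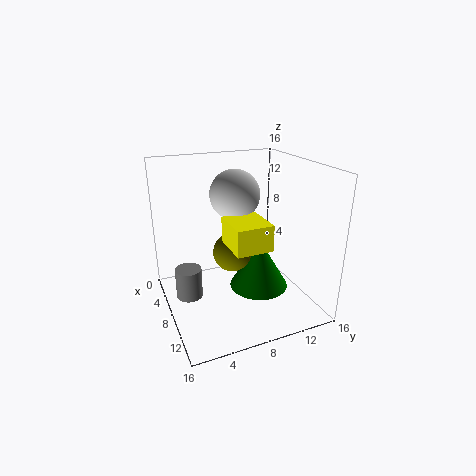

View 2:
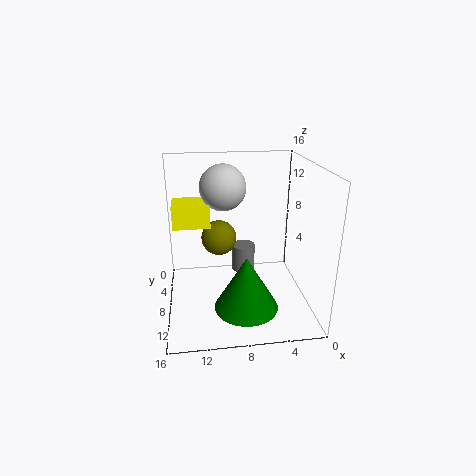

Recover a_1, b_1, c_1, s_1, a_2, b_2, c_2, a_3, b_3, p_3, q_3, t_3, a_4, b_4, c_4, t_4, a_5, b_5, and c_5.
a_1 = 6.5, b_1 = 2.5, c_1 = 1, s_1 = 1.5, a_2 = 10, b_2 = 6.5, c_2 = 7.5, a_3 = 11, b_3 = 5, p_3 = 4, q_3 = 3.5, t_3 = 2.5, a_4 = 7.5, b_4 = 11, c_4 = 1, t_4 = 6, a_5 = 9.5, b_5 = 7, c_5 = 13.5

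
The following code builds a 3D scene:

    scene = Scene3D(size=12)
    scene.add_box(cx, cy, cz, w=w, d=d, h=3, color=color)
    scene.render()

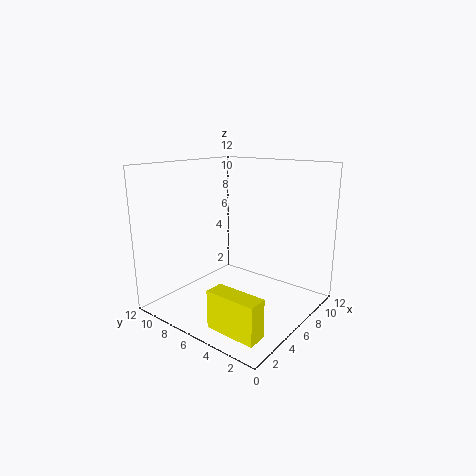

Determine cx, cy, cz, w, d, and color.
cx = 1
cy = 1
cz = 0.5
w = 1.5
d = 4
color = 'yellow'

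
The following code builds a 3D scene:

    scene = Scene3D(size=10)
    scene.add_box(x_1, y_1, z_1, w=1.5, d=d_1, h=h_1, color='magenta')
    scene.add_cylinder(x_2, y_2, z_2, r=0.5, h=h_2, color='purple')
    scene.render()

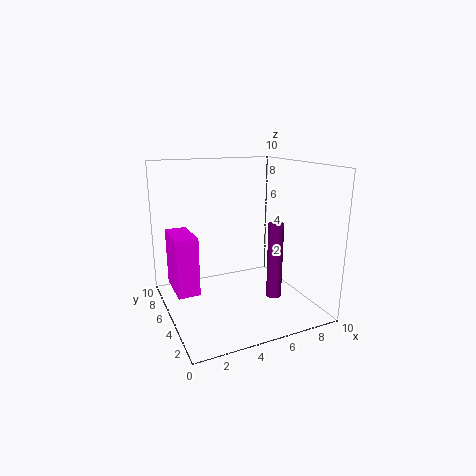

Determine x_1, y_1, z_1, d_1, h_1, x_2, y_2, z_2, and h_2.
x_1 = 0.5
y_1 = 4.5
z_1 = 1.5
d_1 = 3
h_1 = 4
x_2 = 6.5
y_2 = 2.5
z_2 = 1.5
h_2 = 5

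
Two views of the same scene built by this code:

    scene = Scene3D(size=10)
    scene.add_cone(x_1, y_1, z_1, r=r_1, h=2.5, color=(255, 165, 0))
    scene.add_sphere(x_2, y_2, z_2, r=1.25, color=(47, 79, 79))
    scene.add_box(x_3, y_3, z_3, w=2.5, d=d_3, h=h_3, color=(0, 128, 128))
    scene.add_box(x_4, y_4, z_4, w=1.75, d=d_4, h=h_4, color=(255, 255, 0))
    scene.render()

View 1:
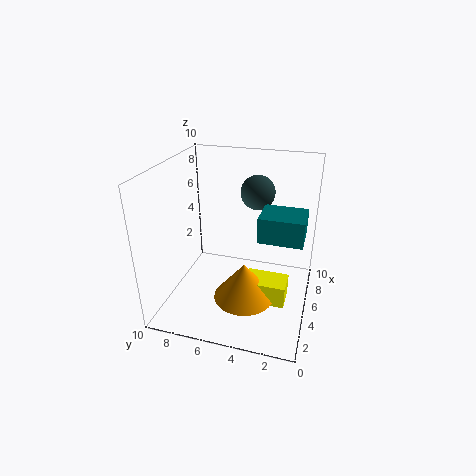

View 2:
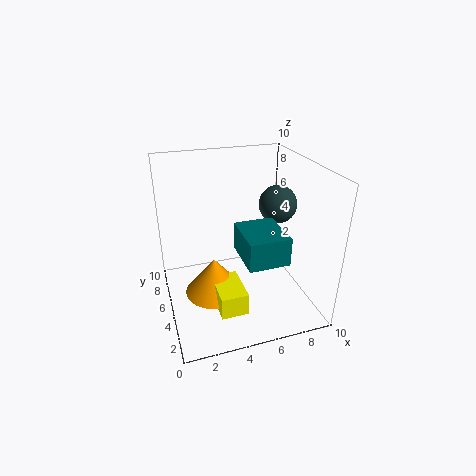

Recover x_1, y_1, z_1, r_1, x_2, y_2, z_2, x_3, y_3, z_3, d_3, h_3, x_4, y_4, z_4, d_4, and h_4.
x_1 = 3
y_1 = 4
z_1 = 1.75
r_1 = 2
x_2 = 7.5
y_2 = 4.25
z_2 = 7.5
x_3 = 4.25
y_3 = 0.5
z_3 = 5.25
d_3 = 3
h_3 = 1.75
x_4 = 2.75
y_4 = 1.25
z_4 = 1.5
d_4 = 2.75
h_4 = 1.5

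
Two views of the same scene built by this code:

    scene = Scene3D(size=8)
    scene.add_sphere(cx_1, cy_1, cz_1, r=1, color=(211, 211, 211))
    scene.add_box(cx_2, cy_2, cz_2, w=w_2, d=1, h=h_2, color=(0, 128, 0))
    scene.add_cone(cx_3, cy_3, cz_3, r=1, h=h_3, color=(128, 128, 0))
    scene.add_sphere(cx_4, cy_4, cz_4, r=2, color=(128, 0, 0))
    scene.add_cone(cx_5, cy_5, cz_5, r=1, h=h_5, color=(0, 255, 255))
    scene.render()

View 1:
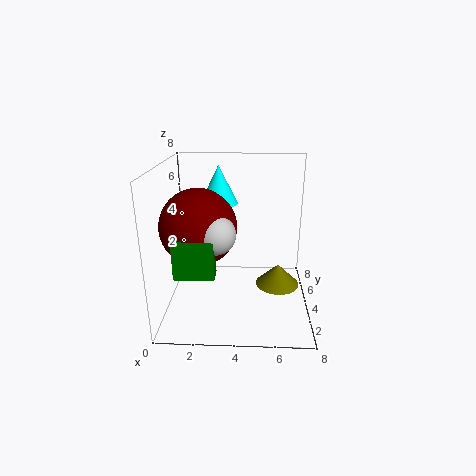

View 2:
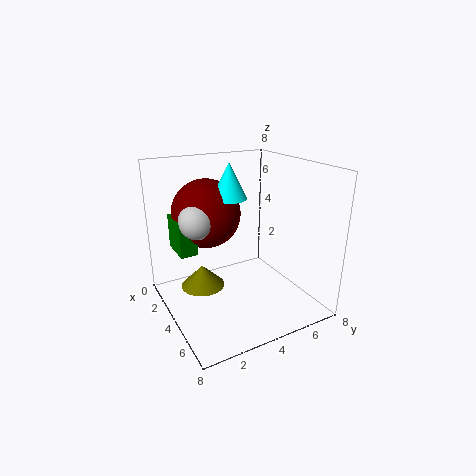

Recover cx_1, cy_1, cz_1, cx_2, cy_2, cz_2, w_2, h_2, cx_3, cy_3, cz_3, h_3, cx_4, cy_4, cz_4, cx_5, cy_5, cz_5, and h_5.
cx_1 = 3
cy_1 = 2
cz_1 = 5
cx_2 = 1
cy_2 = 1
cz_2 = 3
w_2 = 2
h_2 = 2
cx_3 = 6
cy_3 = 1
cz_3 = 3
h_3 = 1
cx_4 = 2
cy_4 = 3
cz_4 = 5
cx_5 = 3
cy_5 = 4
cz_5 = 6
h_5 = 2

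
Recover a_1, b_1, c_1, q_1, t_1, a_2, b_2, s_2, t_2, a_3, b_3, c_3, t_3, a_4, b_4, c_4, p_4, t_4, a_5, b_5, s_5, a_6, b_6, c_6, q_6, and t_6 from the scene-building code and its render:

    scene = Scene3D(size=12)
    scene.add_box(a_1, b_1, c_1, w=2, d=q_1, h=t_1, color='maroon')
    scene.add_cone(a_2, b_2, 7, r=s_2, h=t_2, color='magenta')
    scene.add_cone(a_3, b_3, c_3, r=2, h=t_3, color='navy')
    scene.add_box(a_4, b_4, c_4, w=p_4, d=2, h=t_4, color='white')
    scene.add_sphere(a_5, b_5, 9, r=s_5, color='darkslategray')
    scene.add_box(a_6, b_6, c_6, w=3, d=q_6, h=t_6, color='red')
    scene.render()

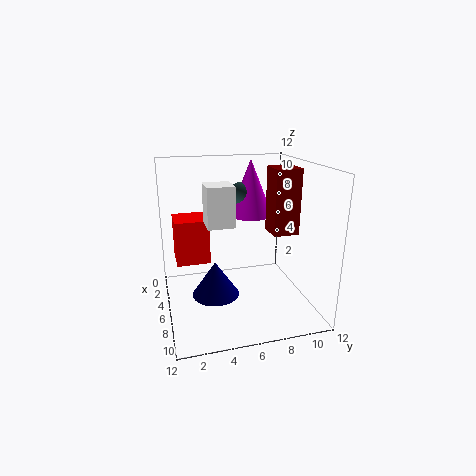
a_1 = 7
b_1 = 8
c_1 = 7
q_1 = 2
t_1 = 5
a_2 = 3
b_2 = 8
s_2 = 2
t_2 = 5
a_3 = 6
b_3 = 4
c_3 = 1
t_3 = 3
a_4 = 7
b_4 = 3
c_4 = 8
p_4 = 2
t_4 = 3
a_5 = 3
b_5 = 7
s_5 = 1
a_6 = 1
b_6 = 1
c_6 = 3
q_6 = 3
t_6 = 4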